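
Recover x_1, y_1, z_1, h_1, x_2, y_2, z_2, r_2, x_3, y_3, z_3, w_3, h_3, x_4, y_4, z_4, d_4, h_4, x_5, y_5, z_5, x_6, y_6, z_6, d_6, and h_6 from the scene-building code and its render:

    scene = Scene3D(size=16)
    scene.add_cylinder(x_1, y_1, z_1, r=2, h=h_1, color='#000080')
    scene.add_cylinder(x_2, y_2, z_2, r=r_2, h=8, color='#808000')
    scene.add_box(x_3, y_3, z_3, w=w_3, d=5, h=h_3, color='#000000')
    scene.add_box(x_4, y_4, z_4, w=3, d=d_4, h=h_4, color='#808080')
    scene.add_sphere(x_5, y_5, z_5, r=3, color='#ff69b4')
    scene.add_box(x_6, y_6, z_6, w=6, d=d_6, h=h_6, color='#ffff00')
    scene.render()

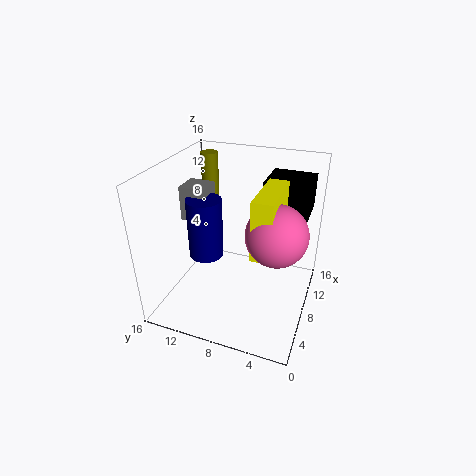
x_1 = 8, y_1 = 12, z_1 = 5, h_1 = 7, x_2 = 12, y_2 = 13, z_2 = 8, r_2 = 1, x_3 = 10, y_3 = 1, z_3 = 10, w_3 = 5, h_3 = 4, x_4 = 8, y_4 = 12, z_4 = 9, d_4 = 3, h_4 = 4, x_5 = 5, y_5 = 3, z_5 = 11, x_6 = 3, y_6 = 3, z_6 = 9, d_6 = 2, h_6 = 6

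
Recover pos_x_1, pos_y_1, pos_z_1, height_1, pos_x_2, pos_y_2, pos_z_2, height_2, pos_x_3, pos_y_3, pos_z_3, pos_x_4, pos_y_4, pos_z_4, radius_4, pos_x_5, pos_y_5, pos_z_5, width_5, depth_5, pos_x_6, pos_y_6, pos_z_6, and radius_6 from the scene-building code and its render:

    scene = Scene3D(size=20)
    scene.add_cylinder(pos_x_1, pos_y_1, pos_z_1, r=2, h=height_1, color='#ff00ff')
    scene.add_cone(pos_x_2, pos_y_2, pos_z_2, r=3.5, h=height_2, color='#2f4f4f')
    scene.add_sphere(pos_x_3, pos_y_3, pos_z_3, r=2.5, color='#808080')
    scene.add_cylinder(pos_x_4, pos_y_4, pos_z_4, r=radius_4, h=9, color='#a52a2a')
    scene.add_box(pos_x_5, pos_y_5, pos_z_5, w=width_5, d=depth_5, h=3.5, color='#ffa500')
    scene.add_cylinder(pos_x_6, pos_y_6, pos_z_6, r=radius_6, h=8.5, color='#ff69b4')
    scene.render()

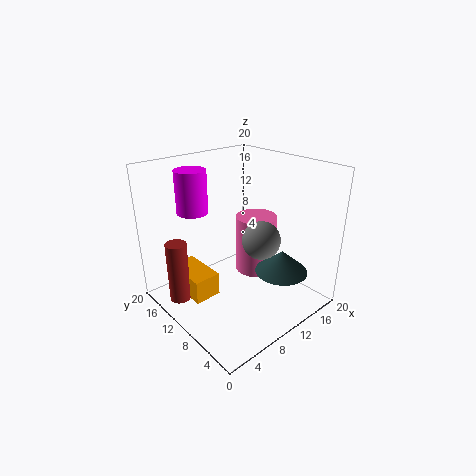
pos_x_1 = 4.5; pos_y_1 = 12.5; pos_z_1 = 14.5; height_1 = 5.5; pos_x_2 = 12.5; pos_y_2 = 4; pos_z_2 = 6.5; height_2 = 3; pos_x_3 = 10.5; pos_y_3 = 6; pos_z_3 = 11; pos_x_4 = 3; pos_y_4 = 15; pos_z_4 = 0.5; radius_4 = 1.5; pos_x_5 = 4; pos_y_5 = 12; pos_z_5 = 0.5; width_5 = 4; depth_5 = 7; pos_x_6 = 14; pos_y_6 = 10.5; pos_z_6 = 3.5; radius_6 = 3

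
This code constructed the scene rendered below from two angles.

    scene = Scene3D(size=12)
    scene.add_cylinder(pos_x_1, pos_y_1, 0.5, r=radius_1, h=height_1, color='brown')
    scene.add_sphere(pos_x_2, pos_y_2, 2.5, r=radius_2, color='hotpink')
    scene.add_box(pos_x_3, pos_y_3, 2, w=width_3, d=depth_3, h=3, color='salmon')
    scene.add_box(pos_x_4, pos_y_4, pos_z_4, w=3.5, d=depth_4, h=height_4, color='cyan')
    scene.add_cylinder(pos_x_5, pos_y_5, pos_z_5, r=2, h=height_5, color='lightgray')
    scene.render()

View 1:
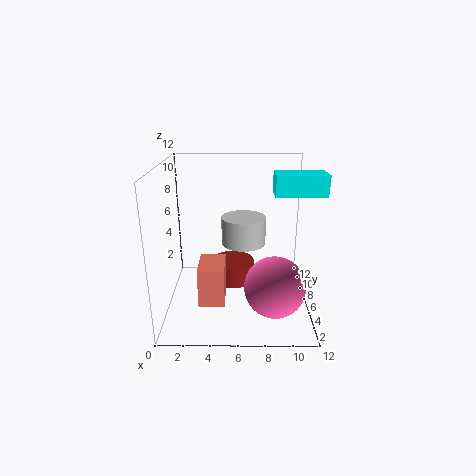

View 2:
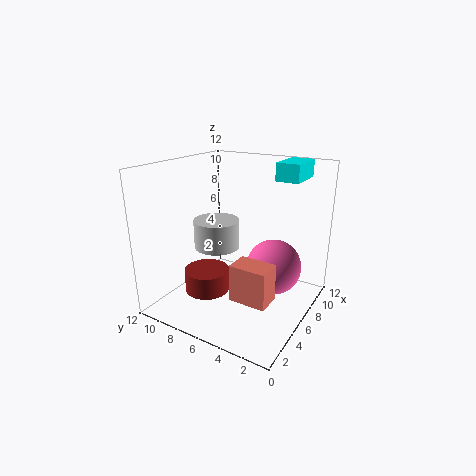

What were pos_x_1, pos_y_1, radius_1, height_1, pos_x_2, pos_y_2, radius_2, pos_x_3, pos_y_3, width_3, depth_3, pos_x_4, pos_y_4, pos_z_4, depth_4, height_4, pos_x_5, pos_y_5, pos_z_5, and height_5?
pos_x_1 = 5.5, pos_y_1 = 9, radius_1 = 2, height_1 = 2, pos_x_2 = 9, pos_y_2 = 4, radius_2 = 2.5, pos_x_3 = 3, pos_y_3 = 2, width_3 = 2, depth_3 = 3, pos_x_4 = 8.5, pos_y_4 = 2, pos_z_4 = 10.5, depth_4 = 2, height_4 = 1.5, pos_x_5 = 6.5, pos_y_5 = 8.5, pos_z_5 = 4.5, height_5 = 2.5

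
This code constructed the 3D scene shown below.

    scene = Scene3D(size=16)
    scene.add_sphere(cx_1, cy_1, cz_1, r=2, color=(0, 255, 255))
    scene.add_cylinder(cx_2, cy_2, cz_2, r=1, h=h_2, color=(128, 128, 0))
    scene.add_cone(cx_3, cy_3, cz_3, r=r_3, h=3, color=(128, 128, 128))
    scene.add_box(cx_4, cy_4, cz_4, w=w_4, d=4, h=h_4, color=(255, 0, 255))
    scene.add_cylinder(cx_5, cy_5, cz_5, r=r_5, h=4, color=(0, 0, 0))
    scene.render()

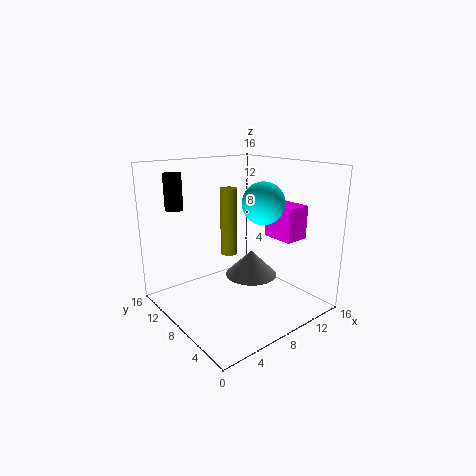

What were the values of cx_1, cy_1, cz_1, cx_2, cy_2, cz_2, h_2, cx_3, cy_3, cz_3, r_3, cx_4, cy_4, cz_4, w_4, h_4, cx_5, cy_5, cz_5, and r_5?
cx_1 = 7, cy_1 = 3, cz_1 = 13, cx_2 = 9, cy_2 = 11, cz_2 = 5, h_2 = 8, cx_3 = 10, cy_3 = 8, cz_3 = 3, r_3 = 3, cx_4 = 13, cy_4 = 5, cz_4 = 7, w_4 = 3, h_4 = 4, cx_5 = 3, cy_5 = 13, cz_5 = 11, r_5 = 1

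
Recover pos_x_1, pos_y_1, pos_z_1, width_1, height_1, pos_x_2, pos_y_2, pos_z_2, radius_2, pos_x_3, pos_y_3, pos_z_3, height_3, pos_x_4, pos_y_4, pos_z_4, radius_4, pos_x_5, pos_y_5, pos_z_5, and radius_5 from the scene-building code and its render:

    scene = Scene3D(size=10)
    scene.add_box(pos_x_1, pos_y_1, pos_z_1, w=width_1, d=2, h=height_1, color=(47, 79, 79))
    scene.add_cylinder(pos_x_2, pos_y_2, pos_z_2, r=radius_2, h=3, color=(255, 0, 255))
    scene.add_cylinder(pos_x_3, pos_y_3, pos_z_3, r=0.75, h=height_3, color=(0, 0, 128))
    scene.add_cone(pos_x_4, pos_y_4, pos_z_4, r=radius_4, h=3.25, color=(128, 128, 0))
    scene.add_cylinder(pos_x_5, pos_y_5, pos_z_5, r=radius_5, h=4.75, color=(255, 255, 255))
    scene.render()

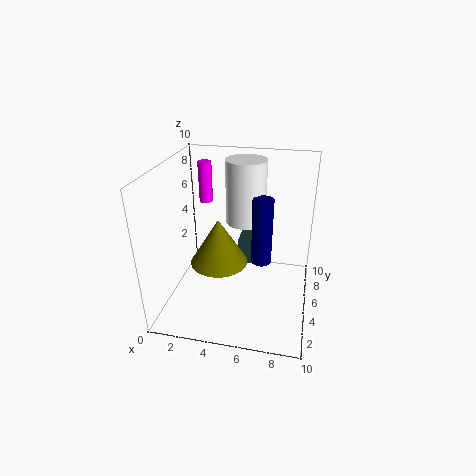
pos_x_1 = 4.5
pos_y_1 = 7.25
pos_z_1 = 1.5
width_1 = 1.75
height_1 = 2
pos_x_2 = 2
pos_y_2 = 7.5
pos_z_2 = 6.5
radius_2 = 0.5
pos_x_3 = 6.5
pos_y_3 = 6.25
pos_z_3 = 2.5
height_3 = 5
pos_x_4 = 3.75
pos_y_4 = 4.5
pos_z_4 = 3.25
radius_4 = 2
pos_x_5 = 5
pos_y_5 = 7.75
pos_z_5 = 5
radius_5 = 1.5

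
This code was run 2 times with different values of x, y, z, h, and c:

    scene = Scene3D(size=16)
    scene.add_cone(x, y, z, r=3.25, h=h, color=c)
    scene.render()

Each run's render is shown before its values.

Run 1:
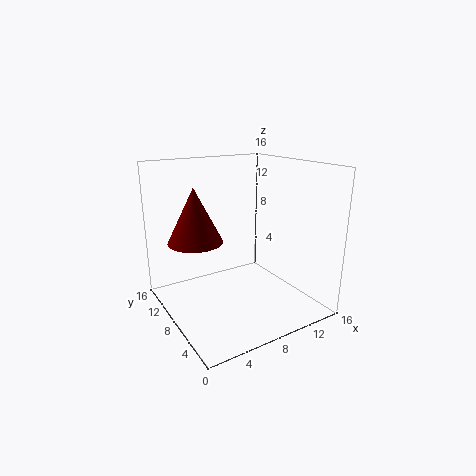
x = 4.75
y = 12.25
z = 6.75
h = 6.5
c = 'maroon'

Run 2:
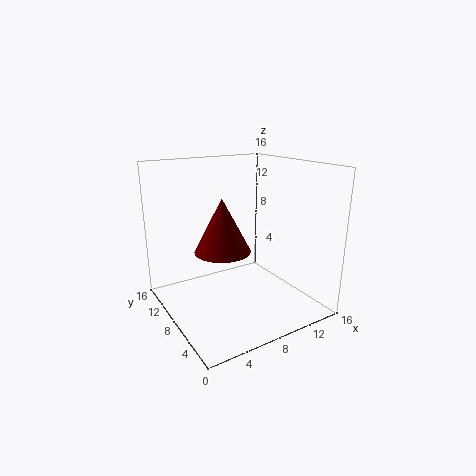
x = 7
y = 9.75
z = 6
h = 6.25
c = 'maroon'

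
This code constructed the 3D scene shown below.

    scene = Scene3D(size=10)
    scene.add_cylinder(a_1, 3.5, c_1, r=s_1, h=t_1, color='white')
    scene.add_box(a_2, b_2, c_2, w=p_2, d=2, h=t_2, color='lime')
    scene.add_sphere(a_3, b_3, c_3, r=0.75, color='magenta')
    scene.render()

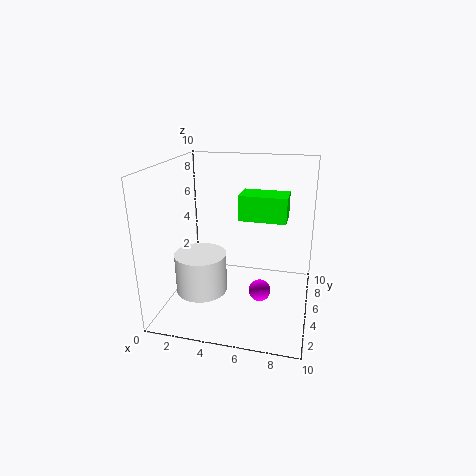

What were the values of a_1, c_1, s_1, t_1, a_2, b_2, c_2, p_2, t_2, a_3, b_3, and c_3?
a_1 = 2.75; c_1 = 1.5; s_1 = 1.75; t_1 = 2.75; a_2 = 5; b_2 = 5; c_2 = 6.25; p_2 = 3.25; t_2 = 1.75; a_3 = 6.75; b_3 = 4.25; c_3 = 1.5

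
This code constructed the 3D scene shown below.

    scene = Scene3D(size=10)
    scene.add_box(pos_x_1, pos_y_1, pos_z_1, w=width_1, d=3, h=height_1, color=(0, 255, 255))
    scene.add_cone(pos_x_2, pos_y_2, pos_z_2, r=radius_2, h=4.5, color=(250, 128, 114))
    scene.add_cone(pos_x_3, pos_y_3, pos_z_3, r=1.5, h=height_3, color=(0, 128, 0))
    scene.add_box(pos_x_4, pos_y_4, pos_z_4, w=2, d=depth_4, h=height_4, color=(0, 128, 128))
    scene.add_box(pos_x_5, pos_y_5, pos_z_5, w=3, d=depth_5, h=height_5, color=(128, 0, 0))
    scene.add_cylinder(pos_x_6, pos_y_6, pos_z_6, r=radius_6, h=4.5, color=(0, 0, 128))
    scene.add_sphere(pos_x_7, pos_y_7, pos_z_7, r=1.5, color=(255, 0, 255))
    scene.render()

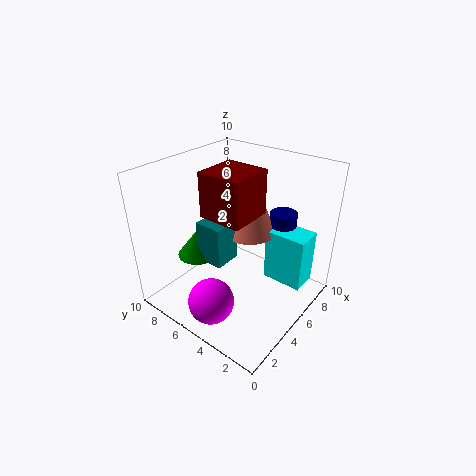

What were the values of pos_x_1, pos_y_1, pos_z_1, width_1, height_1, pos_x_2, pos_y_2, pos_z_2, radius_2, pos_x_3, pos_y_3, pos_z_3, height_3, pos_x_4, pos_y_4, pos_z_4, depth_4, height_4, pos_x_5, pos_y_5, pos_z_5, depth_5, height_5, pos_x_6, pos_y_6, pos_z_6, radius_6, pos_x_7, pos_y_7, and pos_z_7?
pos_x_1 = 7; pos_y_1 = 1; pos_z_1 = 1; width_1 = 2; height_1 = 4; pos_x_2 = 7; pos_y_2 = 5.5; pos_z_2 = 4.5; radius_2 = 2; pos_x_3 = 4; pos_y_3 = 8; pos_z_3 = 3; height_3 = 2; pos_x_4 = 3.5; pos_y_4 = 5.5; pos_z_4 = 3; depth_4 = 2; height_4 = 3; pos_x_5 = 3; pos_y_5 = 3.5; pos_z_5 = 7; depth_5 = 3; height_5 = 3; pos_x_6 = 8.5; pos_y_6 = 3.5; pos_z_6 = 1.5; radius_6 = 1; pos_x_7 = 1.5; pos_y_7 = 4.5; pos_z_7 = 2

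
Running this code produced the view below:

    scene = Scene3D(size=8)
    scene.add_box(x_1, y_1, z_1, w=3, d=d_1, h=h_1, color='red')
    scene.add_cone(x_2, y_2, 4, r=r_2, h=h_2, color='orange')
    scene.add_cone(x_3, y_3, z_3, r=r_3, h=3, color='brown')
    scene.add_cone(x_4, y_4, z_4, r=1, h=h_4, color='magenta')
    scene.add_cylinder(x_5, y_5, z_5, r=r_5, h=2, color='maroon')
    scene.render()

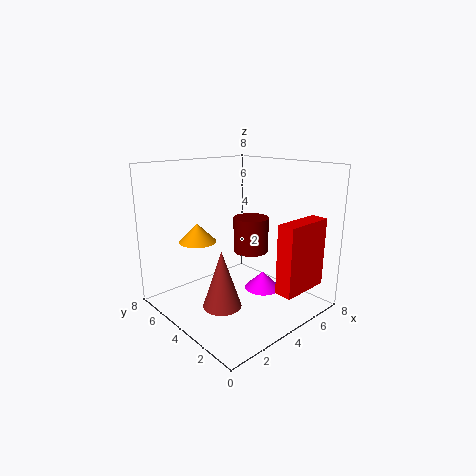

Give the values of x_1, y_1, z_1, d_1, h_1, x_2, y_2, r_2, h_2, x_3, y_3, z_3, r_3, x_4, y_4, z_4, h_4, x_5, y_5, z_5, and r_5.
x_1 = 5, y_1 = 1, z_1 = 1, d_1 = 1, h_1 = 4, x_2 = 2, y_2 = 5, r_2 = 1, h_2 = 1, x_3 = 2, y_3 = 3, z_3 = 1, r_3 = 1, x_4 = 5, y_4 = 3, z_4 = 1, h_4 = 1, x_5 = 5, y_5 = 4, z_5 = 3, r_5 = 1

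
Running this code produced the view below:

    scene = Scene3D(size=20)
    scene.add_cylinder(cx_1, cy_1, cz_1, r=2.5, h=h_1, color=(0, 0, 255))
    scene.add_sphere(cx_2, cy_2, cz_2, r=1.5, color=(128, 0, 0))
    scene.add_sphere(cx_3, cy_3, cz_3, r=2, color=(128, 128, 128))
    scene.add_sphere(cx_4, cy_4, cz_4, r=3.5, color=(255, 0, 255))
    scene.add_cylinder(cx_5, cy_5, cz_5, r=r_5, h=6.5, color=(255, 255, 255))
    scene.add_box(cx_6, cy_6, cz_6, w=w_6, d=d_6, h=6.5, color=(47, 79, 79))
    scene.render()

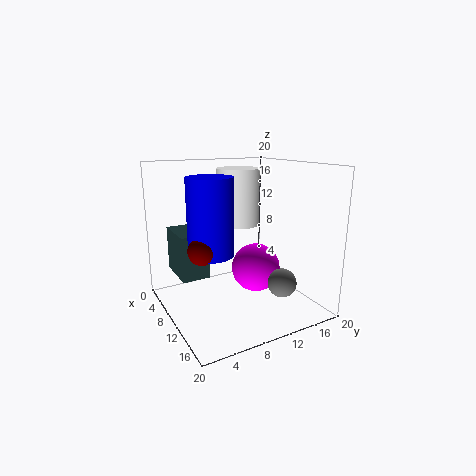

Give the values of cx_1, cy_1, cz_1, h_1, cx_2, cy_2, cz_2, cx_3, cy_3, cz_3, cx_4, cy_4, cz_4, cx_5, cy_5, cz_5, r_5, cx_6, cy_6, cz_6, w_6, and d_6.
cx_1 = 16.5; cy_1 = 3; cz_1 = 11; h_1 = 8.5; cx_2 = 17.5; cy_2 = 1.5; cz_2 = 12; cx_3 = 14.5; cy_3 = 14.5; cz_3 = 4; cx_4 = 10; cy_4 = 13; cz_4 = 5; cx_5 = 14.5; cy_5 = 7.5; cz_5 = 13.5; r_5 = 2.5; cx_6 = 1.5; cy_6 = 2.5; cz_6 = 4; w_6 = 6.5; d_6 = 4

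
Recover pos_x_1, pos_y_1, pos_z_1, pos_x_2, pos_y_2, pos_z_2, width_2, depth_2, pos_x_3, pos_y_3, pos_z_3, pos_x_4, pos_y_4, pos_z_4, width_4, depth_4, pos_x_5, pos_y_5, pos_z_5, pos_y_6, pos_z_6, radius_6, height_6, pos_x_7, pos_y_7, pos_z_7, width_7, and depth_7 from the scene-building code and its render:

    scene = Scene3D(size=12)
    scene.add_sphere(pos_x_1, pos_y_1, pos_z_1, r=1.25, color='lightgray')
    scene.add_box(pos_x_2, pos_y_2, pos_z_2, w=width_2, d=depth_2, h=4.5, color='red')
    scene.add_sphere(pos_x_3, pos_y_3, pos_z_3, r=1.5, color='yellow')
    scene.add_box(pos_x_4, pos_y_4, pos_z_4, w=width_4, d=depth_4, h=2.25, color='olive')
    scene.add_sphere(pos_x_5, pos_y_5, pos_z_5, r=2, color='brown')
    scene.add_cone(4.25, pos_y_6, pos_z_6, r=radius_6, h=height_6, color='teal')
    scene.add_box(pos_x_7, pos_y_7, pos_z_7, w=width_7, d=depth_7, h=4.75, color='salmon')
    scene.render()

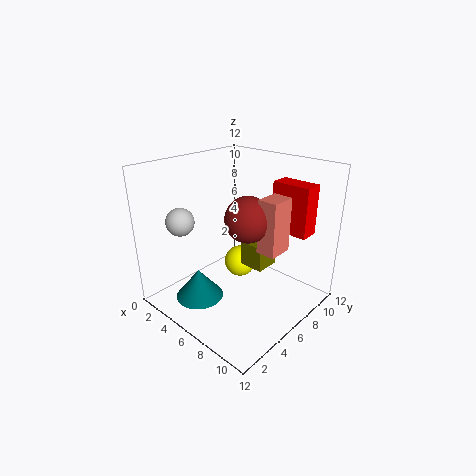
pos_x_1 = 1.25, pos_y_1 = 3.75, pos_z_1 = 6.75, pos_x_2 = 6.25, pos_y_2 = 10.25, pos_z_2 = 5.5, width_2 = 3.5, depth_2 = 1.75, pos_x_3 = 3.75, pos_y_3 = 8.75, pos_z_3 = 1.75, pos_x_4 = 5, pos_y_4 = 7.5, pos_z_4 = 2.5, width_4 = 2.25, depth_4 = 2.25, pos_x_5 = 6, pos_y_5 = 7.25, pos_z_5 = 7.25, pos_y_6 = 3, pos_z_6 = 1, radius_6 = 2, height_6 = 2.5, pos_x_7 = 7, pos_y_7 = 7.25, pos_z_7 = 4.5, width_7 = 1.75, depth_7 = 2.25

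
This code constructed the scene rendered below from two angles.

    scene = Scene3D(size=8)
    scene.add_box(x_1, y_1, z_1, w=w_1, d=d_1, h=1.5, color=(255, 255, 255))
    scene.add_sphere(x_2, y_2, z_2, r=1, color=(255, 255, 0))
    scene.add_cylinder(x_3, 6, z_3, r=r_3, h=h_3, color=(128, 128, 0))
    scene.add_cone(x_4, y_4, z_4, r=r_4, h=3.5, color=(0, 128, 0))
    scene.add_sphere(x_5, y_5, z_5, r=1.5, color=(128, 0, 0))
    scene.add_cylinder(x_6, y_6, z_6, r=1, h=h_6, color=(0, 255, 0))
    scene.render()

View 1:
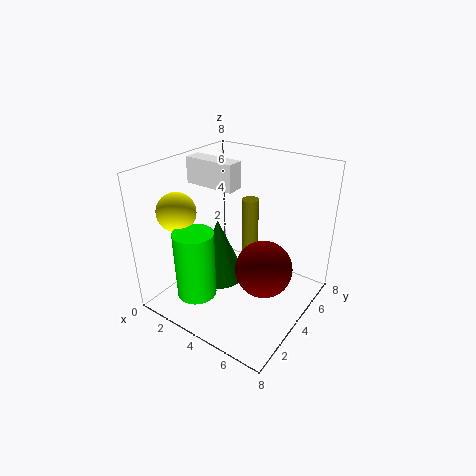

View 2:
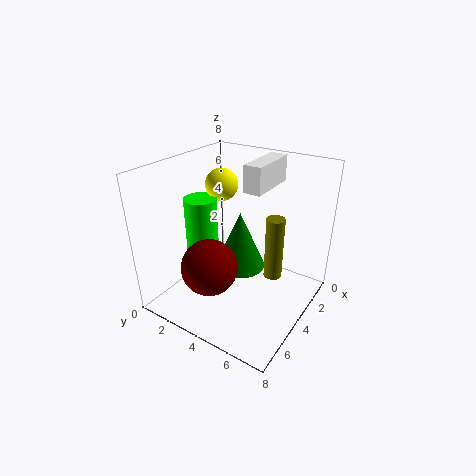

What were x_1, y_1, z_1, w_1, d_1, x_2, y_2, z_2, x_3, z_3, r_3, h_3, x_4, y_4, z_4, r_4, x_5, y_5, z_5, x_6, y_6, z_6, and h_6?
x_1 = 0.5; y_1 = 4; z_1 = 6.5; w_1 = 3; d_1 = 1; x_2 = 2; y_2 = 1.5; z_2 = 6; x_3 = 3.5; z_3 = 2; r_3 = 0.5; h_3 = 3.5; x_4 = 3; y_4 = 3.5; z_4 = 1.5; r_4 = 1.5; x_5 = 6; y_5 = 3.5; z_5 = 3; x_6 = 3.5; y_6 = 1; z_6 = 2; h_6 = 3.5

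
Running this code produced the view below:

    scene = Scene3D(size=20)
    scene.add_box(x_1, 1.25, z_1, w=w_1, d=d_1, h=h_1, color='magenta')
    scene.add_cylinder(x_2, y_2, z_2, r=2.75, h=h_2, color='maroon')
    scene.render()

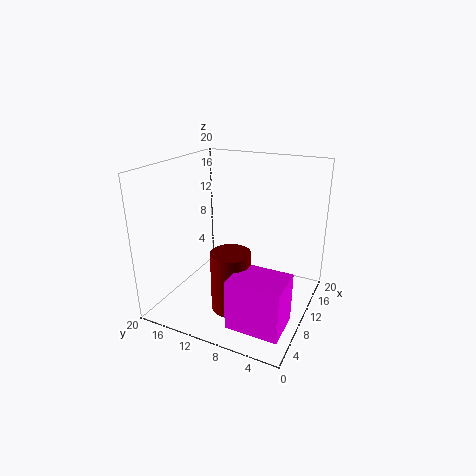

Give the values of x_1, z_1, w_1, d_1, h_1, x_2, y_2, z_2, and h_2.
x_1 = 2.5; z_1 = 0.75; w_1 = 5.5; d_1 = 7; h_1 = 6.75; x_2 = 7.25; y_2 = 9.75; z_2 = 0.5; h_2 = 8.5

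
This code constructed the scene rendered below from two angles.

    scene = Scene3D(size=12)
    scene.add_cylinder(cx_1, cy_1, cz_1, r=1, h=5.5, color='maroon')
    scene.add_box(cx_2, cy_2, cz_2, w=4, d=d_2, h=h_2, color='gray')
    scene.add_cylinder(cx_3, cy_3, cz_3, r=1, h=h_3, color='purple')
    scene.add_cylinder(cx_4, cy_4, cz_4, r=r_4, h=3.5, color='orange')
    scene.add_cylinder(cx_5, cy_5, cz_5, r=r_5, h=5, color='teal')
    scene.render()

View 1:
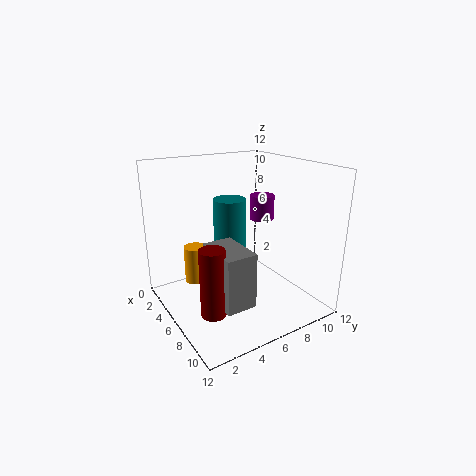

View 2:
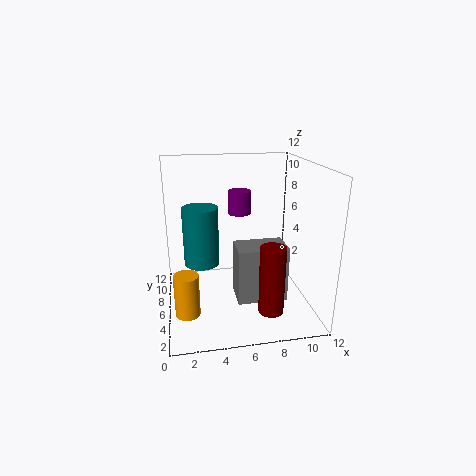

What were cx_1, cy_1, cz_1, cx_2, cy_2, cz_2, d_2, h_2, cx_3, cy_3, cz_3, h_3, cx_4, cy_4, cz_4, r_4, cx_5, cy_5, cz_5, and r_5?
cx_1 = 8; cy_1 = 2.5; cz_1 = 1; cx_2 = 5.5; cy_2 = 3; cz_2 = 1.5; d_2 = 2.5; h_2 = 4.5; cx_3 = 6.5; cy_3 = 8; cz_3 = 7.5; h_3 = 2; cx_4 = 1.5; cy_4 = 4; cz_4 = 0.5; r_4 = 1; cx_5 = 3; cy_5 = 7; cz_5 = 3.5; r_5 = 1.5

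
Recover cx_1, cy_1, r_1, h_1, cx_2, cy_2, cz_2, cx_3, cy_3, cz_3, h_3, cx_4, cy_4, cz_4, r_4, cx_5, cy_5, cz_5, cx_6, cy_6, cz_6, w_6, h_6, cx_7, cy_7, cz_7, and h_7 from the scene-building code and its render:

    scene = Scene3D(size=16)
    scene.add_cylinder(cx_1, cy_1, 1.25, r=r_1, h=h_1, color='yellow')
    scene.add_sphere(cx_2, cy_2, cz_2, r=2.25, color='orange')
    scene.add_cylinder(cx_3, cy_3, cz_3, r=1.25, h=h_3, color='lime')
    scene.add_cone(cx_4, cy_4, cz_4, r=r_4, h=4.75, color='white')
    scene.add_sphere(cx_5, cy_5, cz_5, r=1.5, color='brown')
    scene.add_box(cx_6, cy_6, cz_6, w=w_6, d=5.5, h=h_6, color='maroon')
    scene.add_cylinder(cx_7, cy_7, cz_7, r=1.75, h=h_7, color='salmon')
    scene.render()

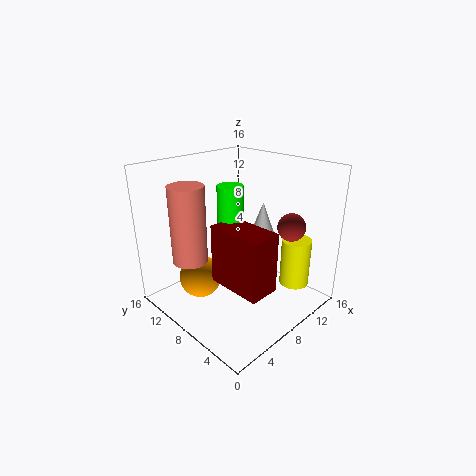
cx_1 = 14; cy_1 = 4.25; r_1 = 1.75; h_1 = 5.75; cx_2 = 3.5; cy_2 = 9.25; cz_2 = 4.5; cx_3 = 5; cy_3 = 6; cz_3 = 8.5; h_3 = 6.5; cx_4 = 13; cy_4 = 8.75; cz_4 = 6; r_4 = 1.75; cx_5 = 11.25; cy_5 = 3.25; cz_5 = 9.75; cx_6 = 2.5; cy_6 = 0.5; cz_6 = 6; w_6 = 3; h_6 = 5.75; cx_7 = 2; cy_7 = 8.75; cz_7 = 7.25; h_7 = 7.75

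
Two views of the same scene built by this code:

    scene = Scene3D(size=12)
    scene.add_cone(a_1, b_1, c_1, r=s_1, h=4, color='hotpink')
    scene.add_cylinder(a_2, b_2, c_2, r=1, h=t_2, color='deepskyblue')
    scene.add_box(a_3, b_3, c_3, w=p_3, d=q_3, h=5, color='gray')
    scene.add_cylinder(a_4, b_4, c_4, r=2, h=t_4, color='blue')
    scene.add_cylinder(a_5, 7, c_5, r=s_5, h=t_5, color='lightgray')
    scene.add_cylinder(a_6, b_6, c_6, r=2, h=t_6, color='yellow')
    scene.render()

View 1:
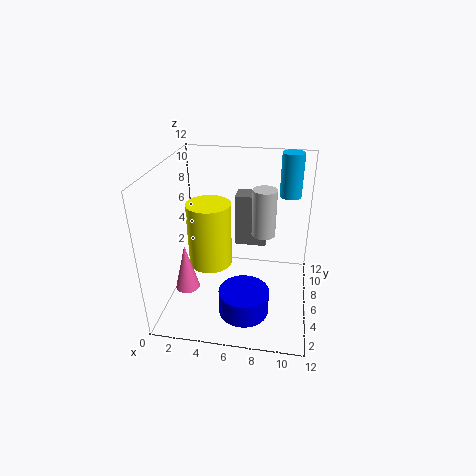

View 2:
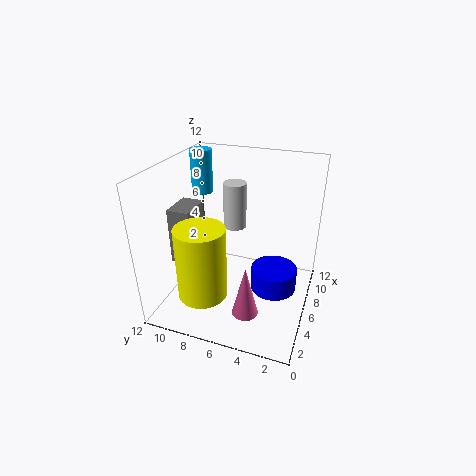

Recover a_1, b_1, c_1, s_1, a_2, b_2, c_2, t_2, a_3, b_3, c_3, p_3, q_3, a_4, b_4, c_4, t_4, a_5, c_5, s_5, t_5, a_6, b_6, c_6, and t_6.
a_1 = 2
b_1 = 4
c_1 = 2
s_1 = 1
a_2 = 10
b_2 = 11
c_2 = 8
t_2 = 4
a_3 = 5
b_3 = 10
c_3 = 3
p_3 = 3
q_3 = 2
a_4 = 7
b_4 = 3
c_4 = 1
t_4 = 2
a_5 = 8
c_5 = 6
s_5 = 1
t_5 = 4
a_6 = 3
b_6 = 8
c_6 = 2
t_6 = 6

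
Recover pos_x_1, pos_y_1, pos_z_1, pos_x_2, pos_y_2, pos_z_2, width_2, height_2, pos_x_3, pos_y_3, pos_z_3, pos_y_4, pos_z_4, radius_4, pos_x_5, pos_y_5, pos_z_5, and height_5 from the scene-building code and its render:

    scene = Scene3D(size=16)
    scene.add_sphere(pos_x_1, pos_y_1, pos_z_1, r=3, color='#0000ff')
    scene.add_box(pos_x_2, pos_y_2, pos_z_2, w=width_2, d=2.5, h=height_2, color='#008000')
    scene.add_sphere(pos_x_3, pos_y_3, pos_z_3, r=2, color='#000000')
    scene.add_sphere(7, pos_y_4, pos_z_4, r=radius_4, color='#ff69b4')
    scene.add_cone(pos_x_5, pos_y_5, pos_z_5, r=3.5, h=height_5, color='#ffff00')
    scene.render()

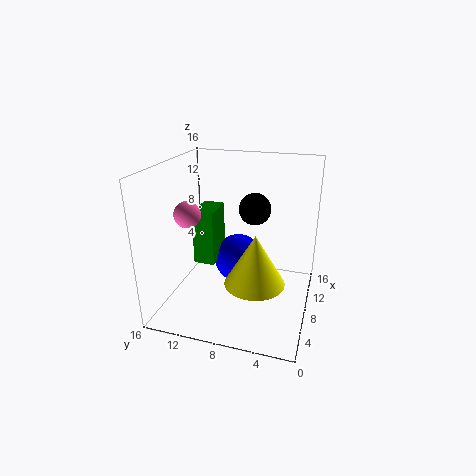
pos_x_1 = 11.5; pos_y_1 = 9; pos_z_1 = 3.5; pos_x_2 = 8; pos_y_2 = 11; pos_z_2 = 4; width_2 = 4; height_2 = 6.5; pos_x_3 = 13.5; pos_y_3 = 7.5; pos_z_3 = 9.5; pos_y_4 = 13.5; pos_z_4 = 10.5; radius_4 = 1.5; pos_x_5 = 8; pos_y_5 = 6; pos_z_5 = 2.5; height_5 = 6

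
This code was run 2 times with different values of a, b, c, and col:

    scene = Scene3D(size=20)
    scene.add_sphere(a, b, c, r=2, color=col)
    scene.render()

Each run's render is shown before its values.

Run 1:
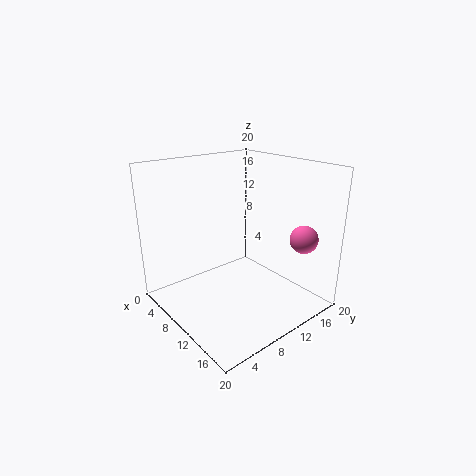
a = 15.5
b = 17.5
c = 9.5
col = 'hotpink'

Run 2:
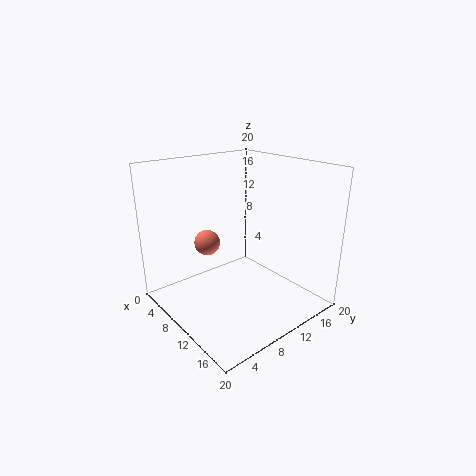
a = 3
b = 9.5
c = 7
col = 'salmon'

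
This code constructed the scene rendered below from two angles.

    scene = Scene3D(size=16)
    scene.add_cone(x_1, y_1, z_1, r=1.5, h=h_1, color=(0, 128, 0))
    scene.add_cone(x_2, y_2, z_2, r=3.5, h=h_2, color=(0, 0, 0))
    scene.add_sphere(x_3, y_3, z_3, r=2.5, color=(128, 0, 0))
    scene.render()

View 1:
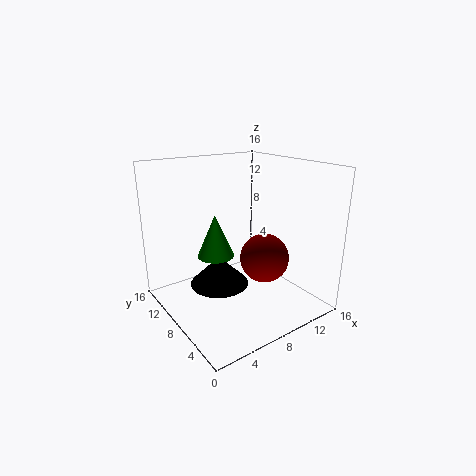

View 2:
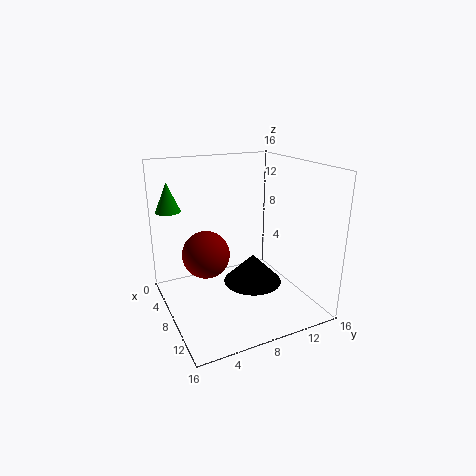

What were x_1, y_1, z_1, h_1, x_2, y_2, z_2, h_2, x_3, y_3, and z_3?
x_1 = 1.5; y_1 = 2; z_1 = 10; h_1 = 3.5; x_2 = 7; y_2 = 10.5; z_2 = 1.5; h_2 = 3.5; x_3 = 8.5; y_3 = 4; z_3 = 7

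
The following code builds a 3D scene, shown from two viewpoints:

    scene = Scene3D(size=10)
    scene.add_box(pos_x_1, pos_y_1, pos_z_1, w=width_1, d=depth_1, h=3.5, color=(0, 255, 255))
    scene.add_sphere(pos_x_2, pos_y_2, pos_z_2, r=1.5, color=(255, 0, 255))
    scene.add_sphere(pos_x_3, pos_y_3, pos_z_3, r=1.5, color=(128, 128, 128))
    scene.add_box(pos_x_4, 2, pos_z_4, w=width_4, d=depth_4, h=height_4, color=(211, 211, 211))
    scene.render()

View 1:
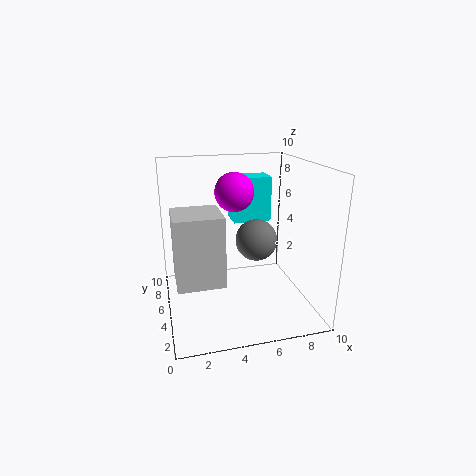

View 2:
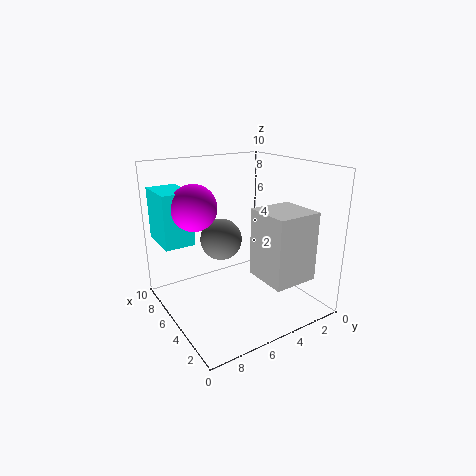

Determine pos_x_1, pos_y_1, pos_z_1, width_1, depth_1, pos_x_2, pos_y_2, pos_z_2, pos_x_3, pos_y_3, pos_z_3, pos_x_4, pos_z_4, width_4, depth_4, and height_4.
pos_x_1 = 5.5
pos_y_1 = 8
pos_z_1 = 5
width_1 = 3
depth_1 = 2
pos_x_2 = 5.5
pos_y_2 = 8
pos_z_2 = 7.5
pos_x_3 = 6.5
pos_y_3 = 5.5
pos_z_3 = 4.5
pos_x_4 = 0.5
pos_z_4 = 3
width_4 = 3
depth_4 = 3
height_4 = 4.5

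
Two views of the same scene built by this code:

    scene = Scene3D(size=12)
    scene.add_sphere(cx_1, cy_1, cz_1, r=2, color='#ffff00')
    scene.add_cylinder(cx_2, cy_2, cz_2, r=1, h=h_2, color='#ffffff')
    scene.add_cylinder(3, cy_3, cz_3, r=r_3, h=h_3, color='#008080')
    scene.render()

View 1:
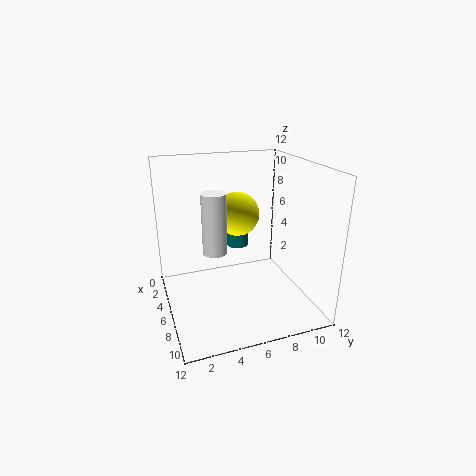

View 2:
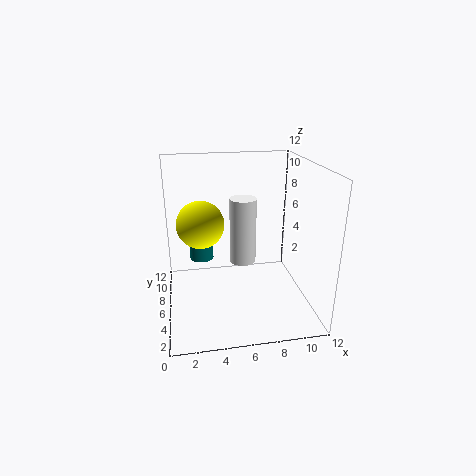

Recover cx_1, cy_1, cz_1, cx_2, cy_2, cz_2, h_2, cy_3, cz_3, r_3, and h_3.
cx_1 = 3
cy_1 = 7
cz_1 = 7
cx_2 = 6
cy_2 = 4
cz_2 = 5
h_2 = 5
cy_3 = 7
cz_3 = 4
r_3 = 1
h_3 = 2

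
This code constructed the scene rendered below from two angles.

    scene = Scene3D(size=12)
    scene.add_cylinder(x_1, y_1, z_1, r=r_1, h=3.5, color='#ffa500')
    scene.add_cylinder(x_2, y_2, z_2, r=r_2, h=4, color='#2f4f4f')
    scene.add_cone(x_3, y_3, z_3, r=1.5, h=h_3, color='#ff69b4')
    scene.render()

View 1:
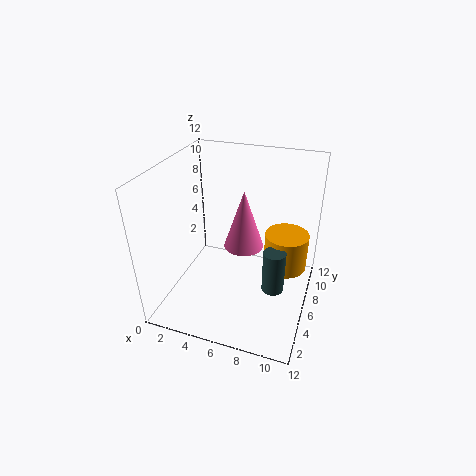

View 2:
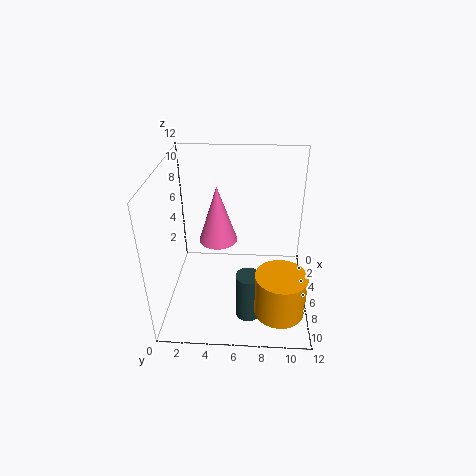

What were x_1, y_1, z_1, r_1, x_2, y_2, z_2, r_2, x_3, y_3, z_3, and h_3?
x_1 = 9.5
y_1 = 9.5
z_1 = 1.5
r_1 = 2
x_2 = 9
y_2 = 7
z_2 = 0.5
r_2 = 1
x_3 = 7
y_3 = 4.5
z_3 = 6.5
h_3 = 4.5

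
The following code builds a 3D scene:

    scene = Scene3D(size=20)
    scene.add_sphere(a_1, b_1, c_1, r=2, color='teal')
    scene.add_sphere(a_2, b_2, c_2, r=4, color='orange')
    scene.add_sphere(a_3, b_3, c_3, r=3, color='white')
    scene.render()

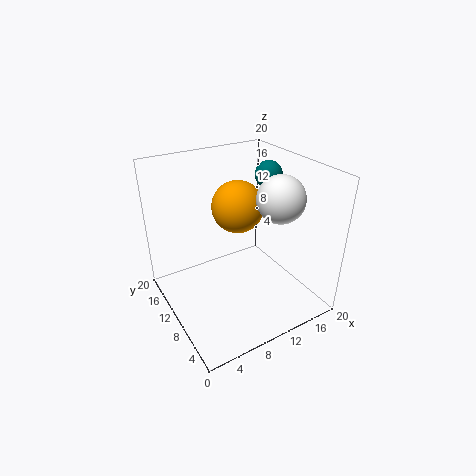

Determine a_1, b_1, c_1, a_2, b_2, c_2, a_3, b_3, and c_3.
a_1 = 17; b_1 = 13; c_1 = 17; a_2 = 13; b_2 = 15; c_2 = 12; a_3 = 13; b_3 = 5; c_3 = 17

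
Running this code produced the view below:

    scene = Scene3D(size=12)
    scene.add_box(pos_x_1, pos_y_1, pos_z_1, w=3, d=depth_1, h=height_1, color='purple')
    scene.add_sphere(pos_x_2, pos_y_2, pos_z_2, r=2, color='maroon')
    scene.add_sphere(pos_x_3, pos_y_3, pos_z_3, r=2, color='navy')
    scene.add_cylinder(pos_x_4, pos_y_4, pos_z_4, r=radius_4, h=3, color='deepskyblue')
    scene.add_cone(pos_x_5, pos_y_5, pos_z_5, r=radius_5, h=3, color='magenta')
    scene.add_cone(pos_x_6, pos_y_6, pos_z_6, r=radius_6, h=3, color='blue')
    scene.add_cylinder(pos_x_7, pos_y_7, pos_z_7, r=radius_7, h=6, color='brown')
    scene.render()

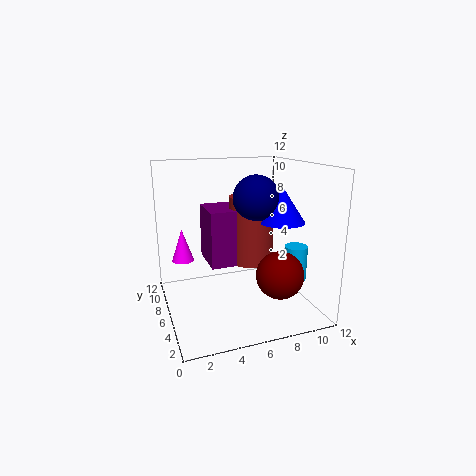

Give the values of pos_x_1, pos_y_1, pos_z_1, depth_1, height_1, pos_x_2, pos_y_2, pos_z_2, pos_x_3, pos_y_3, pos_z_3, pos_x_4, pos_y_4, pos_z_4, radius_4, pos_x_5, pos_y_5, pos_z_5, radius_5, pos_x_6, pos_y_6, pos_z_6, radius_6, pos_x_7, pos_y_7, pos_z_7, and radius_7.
pos_x_1 = 4
pos_y_1 = 7
pos_z_1 = 3
depth_1 = 4
height_1 = 5
pos_x_2 = 9
pos_y_2 = 4
pos_z_2 = 3
pos_x_3 = 8
pos_y_3 = 7
pos_z_3 = 9
pos_x_4 = 11
pos_y_4 = 5
pos_z_4 = 2
radius_4 = 1
pos_x_5 = 2
pos_y_5 = 10
pos_z_5 = 3
radius_5 = 1
pos_x_6 = 10
pos_y_6 = 6
pos_z_6 = 7
radius_6 = 2
pos_x_7 = 8
pos_y_7 = 8
pos_z_7 = 3
radius_7 = 2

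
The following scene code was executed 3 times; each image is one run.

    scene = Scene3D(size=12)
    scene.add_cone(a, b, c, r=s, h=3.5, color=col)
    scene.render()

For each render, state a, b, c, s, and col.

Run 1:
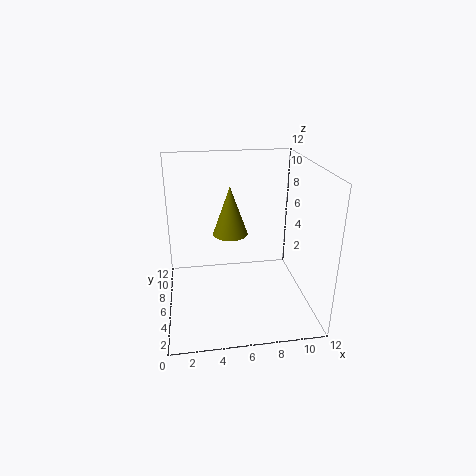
a = 5
b = 3.25
c = 7.75
s = 1.25
col = 'olive'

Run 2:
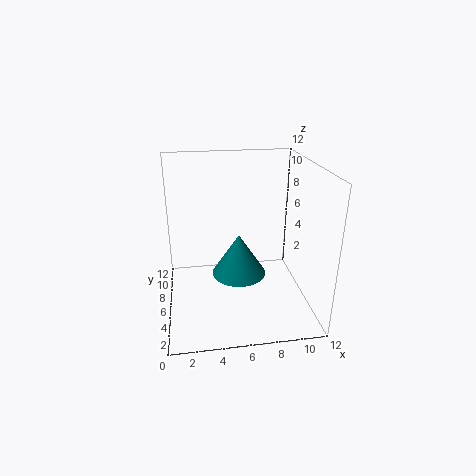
a = 6
b = 5.5
c = 3
s = 2.25
col = 'teal'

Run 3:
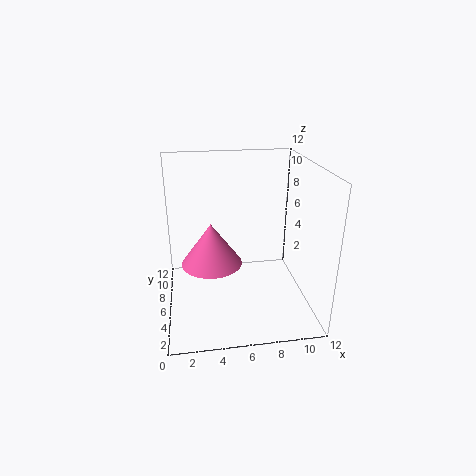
a = 3.75
b = 5.75
c = 4
s = 2.5
col = 'hotpink'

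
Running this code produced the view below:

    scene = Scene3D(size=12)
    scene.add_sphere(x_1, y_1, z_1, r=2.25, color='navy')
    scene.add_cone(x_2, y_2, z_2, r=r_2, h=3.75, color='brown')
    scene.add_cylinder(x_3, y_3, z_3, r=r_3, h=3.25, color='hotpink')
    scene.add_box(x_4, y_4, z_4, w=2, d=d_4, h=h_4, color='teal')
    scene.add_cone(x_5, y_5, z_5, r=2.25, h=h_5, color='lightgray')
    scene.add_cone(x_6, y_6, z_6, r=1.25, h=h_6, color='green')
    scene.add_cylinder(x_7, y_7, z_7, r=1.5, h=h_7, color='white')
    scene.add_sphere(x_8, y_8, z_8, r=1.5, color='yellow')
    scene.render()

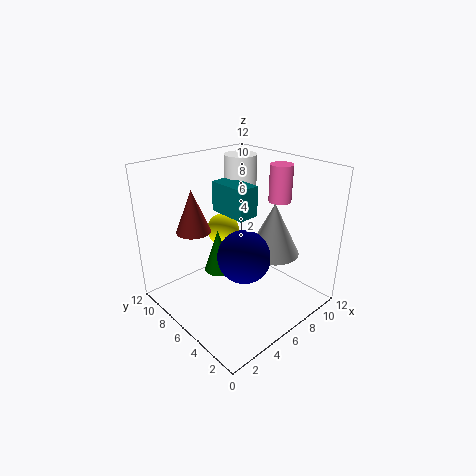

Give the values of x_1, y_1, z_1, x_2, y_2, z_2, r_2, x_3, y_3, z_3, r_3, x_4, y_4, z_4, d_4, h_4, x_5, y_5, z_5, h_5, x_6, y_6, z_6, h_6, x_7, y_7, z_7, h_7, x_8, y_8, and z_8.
x_1 = 6
y_1 = 5.25
z_1 = 4.5
x_2 = 4
y_2 = 9.5
z_2 = 6
r_2 = 1.5
x_3 = 10.5
y_3 = 5.5
z_3 = 8.25
r_3 = 1
x_4 = 6.75
y_4 = 6.5
z_4 = 7
d_4 = 3.75
h_4 = 2.75
x_5 = 8.75
y_5 = 4.5
z_5 = 4.25
h_5 = 4.5
x_6 = 5.25
y_6 = 7.75
z_6 = 2.5
h_6 = 3.75
x_7 = 9.75
y_7 = 9.75
z_7 = 7
h_7 = 4.75
x_8 = 7.5
y_8 = 9.75
z_8 = 5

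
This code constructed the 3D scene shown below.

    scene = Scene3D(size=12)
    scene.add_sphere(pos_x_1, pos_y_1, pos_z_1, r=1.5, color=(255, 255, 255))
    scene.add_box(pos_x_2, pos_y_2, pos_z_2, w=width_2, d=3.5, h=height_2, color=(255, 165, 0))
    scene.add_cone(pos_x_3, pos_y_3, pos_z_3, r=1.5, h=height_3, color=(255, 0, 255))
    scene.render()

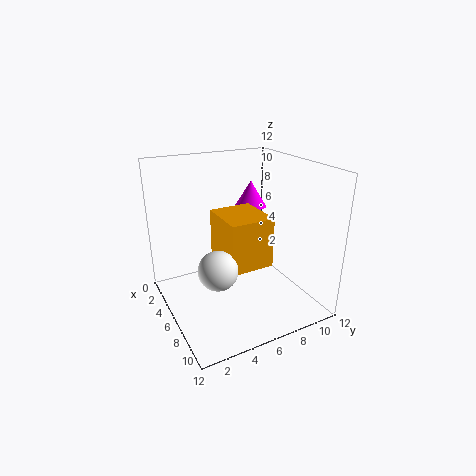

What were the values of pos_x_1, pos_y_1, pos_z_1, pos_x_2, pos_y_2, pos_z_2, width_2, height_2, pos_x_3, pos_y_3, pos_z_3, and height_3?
pos_x_1 = 8.5
pos_y_1 = 3
pos_z_1 = 5
pos_x_2 = 5
pos_y_2 = 4
pos_z_2 = 4.5
width_2 = 4
height_2 = 4
pos_x_3 = 2
pos_y_3 = 9.5
pos_z_3 = 7
height_3 = 2.5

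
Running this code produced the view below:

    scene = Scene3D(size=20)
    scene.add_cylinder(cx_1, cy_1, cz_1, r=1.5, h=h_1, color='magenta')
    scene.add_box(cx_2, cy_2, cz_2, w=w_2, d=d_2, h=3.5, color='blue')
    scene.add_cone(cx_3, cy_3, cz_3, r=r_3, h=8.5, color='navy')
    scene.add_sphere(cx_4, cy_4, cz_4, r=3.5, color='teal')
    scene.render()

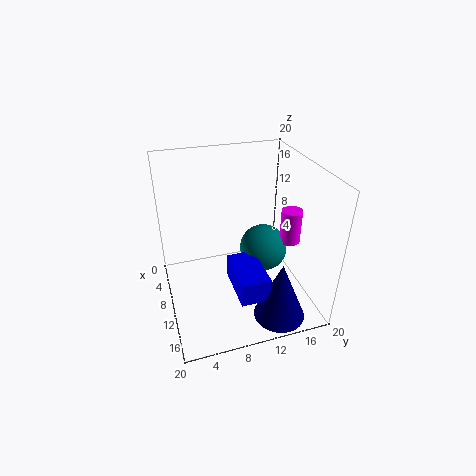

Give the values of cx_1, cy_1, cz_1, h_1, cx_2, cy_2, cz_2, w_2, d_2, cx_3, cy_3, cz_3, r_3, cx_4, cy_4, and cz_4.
cx_1 = 10
cy_1 = 18
cz_1 = 8
h_1 = 5
cx_2 = 9.5
cy_2 = 8.5
cz_2 = 3.5
w_2 = 7
d_2 = 4
cx_3 = 16.5
cy_3 = 14
cz_3 = 0.5
r_3 = 3.5
cx_4 = 8.5
cy_4 = 14.5
cz_4 = 6.5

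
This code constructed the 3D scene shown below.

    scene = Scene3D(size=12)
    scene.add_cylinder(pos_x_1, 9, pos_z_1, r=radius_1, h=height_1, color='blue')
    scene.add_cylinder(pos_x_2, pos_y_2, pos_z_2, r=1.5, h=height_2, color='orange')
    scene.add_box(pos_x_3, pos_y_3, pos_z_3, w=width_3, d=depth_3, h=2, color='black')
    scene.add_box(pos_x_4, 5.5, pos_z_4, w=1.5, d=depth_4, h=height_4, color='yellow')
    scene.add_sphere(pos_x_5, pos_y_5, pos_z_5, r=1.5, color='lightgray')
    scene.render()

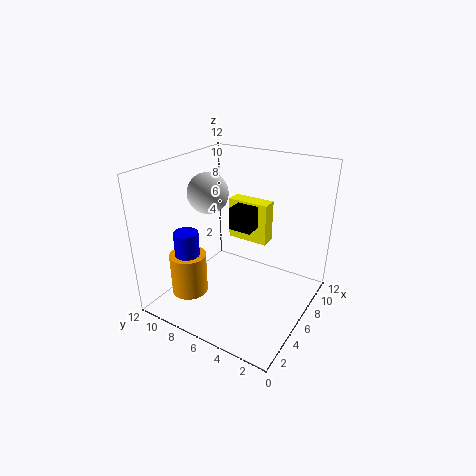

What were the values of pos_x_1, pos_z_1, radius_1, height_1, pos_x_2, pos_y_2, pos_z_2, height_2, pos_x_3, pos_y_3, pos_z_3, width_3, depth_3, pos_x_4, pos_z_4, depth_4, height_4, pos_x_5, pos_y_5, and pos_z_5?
pos_x_1 = 3; pos_z_1 = 4; radius_1 = 1; height_1 = 3; pos_x_2 = 3; pos_y_2 = 9; pos_z_2 = 1.5; height_2 = 3.5; pos_x_3 = 7; pos_y_3 = 5.5; pos_z_3 = 6; width_3 = 1.5; depth_3 = 2; pos_x_4 = 10; pos_z_4 = 3.5; depth_4 = 4; height_4 = 4; pos_x_5 = 3.5; pos_y_5 = 7; pos_z_5 = 10.5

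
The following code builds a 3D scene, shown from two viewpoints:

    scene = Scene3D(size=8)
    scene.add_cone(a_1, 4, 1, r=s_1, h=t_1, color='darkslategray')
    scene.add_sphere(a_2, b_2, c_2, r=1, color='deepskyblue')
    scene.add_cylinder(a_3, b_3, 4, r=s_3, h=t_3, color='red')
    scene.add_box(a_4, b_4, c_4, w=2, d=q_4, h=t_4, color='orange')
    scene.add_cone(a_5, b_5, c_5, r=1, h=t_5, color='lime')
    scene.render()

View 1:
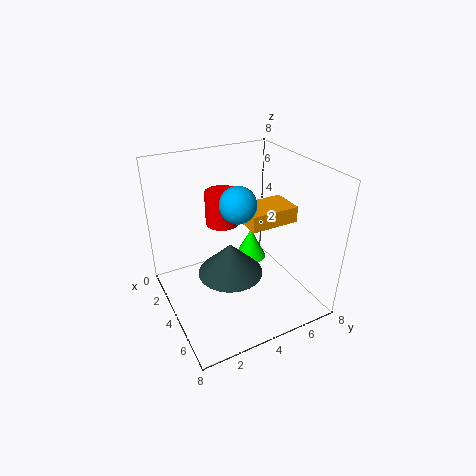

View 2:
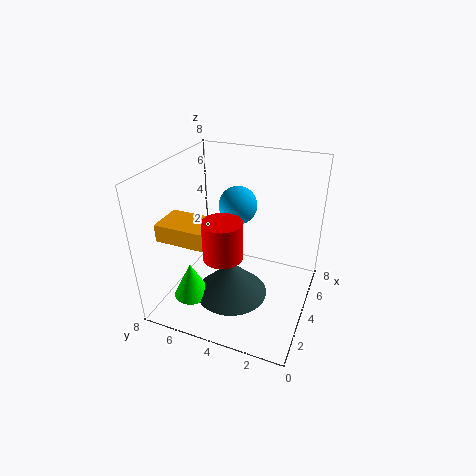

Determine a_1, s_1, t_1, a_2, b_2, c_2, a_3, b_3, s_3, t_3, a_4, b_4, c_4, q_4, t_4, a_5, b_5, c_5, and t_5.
a_1 = 3; s_1 = 2; t_1 = 2; a_2 = 4; b_2 = 4; c_2 = 6; a_3 = 2; b_3 = 4; s_3 = 1; t_3 = 2; a_4 = 2; b_4 = 5; c_4 = 4; q_4 = 3; t_4 = 1; a_5 = 2; b_5 = 6; c_5 = 1; t_5 = 2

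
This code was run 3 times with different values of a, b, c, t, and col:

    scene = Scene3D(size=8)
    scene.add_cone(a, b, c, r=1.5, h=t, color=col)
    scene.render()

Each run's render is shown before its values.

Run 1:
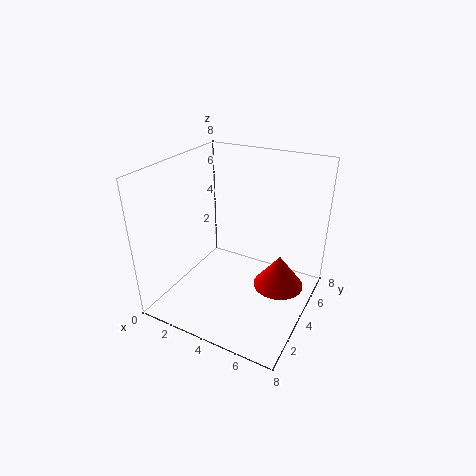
a = 6, b = 5.5, c = 0.5, t = 2, col = 'red'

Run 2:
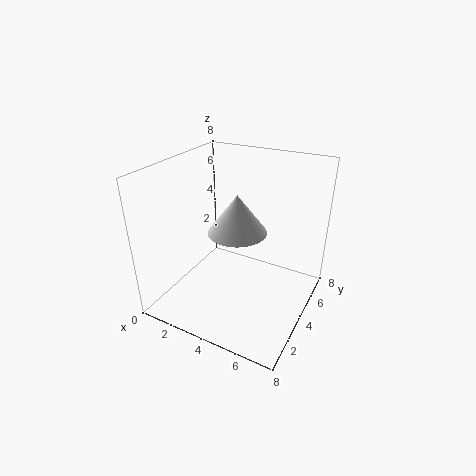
a = 4.5, b = 3, c = 5, t = 2, col = 'white'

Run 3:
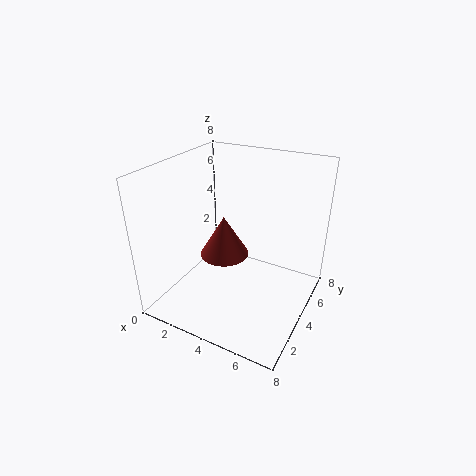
a = 2.5, b = 5, c = 2, t = 2.5, col = 'brown'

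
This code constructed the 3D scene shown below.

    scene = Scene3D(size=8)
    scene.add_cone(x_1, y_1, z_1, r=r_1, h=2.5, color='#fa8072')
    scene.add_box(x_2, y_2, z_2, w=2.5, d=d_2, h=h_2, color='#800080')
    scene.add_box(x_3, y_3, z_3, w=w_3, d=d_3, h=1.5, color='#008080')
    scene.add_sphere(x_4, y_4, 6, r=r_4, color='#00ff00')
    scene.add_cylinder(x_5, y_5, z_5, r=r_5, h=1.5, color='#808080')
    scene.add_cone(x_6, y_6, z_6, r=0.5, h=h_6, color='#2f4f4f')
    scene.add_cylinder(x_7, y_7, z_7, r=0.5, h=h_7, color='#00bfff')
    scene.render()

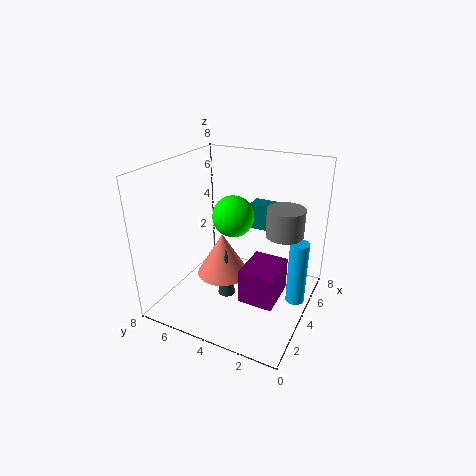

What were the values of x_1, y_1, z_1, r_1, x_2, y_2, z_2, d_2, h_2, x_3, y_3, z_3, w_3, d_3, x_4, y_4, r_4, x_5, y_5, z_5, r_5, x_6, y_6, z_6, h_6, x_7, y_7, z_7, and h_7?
x_1 = 4
y_1 = 5
z_1 = 1.5
r_1 = 1.5
x_2 = 3
y_2 = 1.5
z_2 = 0.5
d_2 = 2
h_2 = 2
x_3 = 5.5
y_3 = 2.5
z_3 = 4
w_3 = 1
d_3 = 1.5
x_4 = 2.5
y_4 = 3.5
r_4 = 1
x_5 = 4.5
y_5 = 1.5
z_5 = 4.5
r_5 = 1
x_6 = 3.5
y_6 = 4.5
z_6 = 0.5
h_6 = 3
x_7 = 4
y_7 = 0.5
z_7 = 1
h_7 = 3.5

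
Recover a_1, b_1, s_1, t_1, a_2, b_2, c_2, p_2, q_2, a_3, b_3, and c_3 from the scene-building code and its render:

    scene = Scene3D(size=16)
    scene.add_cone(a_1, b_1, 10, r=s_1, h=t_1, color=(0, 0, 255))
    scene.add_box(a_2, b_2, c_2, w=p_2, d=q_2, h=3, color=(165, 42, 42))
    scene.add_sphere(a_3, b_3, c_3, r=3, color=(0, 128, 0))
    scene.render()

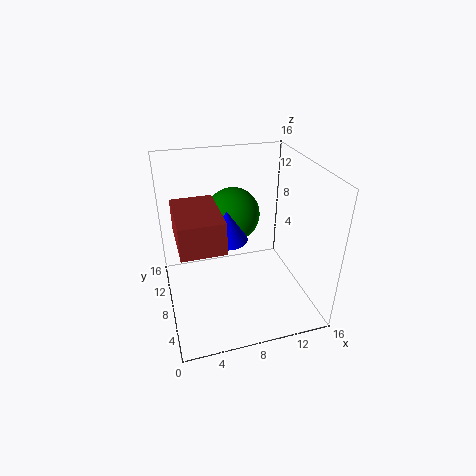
a_1 = 6, b_1 = 5, s_1 = 2, t_1 = 3, a_2 = 1, b_2 = 1, c_2 = 11, p_2 = 4, q_2 = 6, a_3 = 8, b_3 = 10, c_3 = 10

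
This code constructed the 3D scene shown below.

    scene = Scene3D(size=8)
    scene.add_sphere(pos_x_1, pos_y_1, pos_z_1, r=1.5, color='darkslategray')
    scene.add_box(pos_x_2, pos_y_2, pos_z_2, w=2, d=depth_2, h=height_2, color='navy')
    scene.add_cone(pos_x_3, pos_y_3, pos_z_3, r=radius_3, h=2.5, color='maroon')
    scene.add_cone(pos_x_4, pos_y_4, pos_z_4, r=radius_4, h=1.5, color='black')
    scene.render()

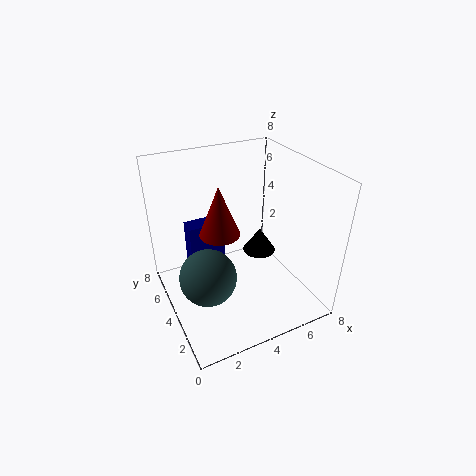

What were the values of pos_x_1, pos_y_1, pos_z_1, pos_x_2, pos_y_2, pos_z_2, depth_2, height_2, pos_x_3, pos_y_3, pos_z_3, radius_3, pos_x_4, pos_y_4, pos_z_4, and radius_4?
pos_x_1 = 1.75; pos_y_1 = 3; pos_z_1 = 2.75; pos_x_2 = 1.5; pos_y_2 = 4.75; pos_z_2 = 2; depth_2 = 1; height_2 = 2.75; pos_x_3 = 2.5; pos_y_3 = 3; pos_z_3 = 5.25; radius_3 = 1; pos_x_4 = 6; pos_y_4 = 5; pos_z_4 = 2; radius_4 = 1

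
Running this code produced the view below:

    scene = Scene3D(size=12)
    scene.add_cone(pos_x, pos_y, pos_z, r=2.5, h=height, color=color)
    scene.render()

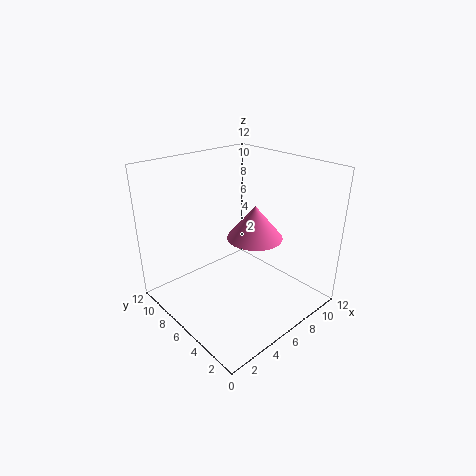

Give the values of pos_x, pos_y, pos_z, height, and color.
pos_x = 8.5; pos_y = 6.5; pos_z = 5; height = 3; color = 'hotpink'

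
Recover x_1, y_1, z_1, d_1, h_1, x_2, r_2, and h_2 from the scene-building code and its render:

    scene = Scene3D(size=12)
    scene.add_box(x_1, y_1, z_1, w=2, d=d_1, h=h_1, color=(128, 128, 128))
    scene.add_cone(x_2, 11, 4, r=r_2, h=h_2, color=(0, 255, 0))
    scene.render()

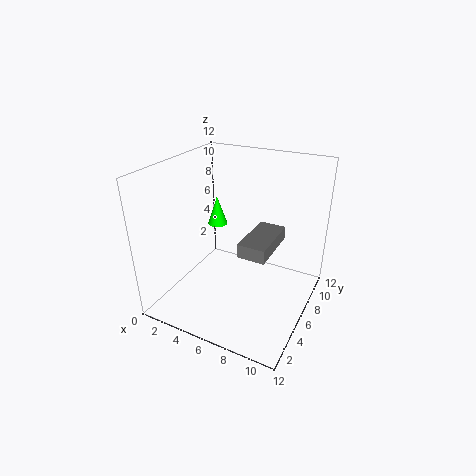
x_1 = 8; y_1 = 2; z_1 = 7; d_1 = 4; h_1 = 1; x_2 = 1; r_2 = 1; h_2 = 3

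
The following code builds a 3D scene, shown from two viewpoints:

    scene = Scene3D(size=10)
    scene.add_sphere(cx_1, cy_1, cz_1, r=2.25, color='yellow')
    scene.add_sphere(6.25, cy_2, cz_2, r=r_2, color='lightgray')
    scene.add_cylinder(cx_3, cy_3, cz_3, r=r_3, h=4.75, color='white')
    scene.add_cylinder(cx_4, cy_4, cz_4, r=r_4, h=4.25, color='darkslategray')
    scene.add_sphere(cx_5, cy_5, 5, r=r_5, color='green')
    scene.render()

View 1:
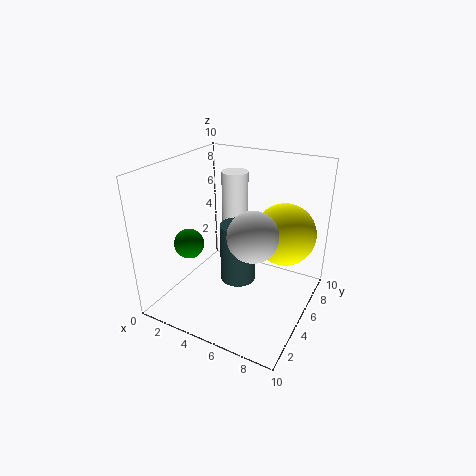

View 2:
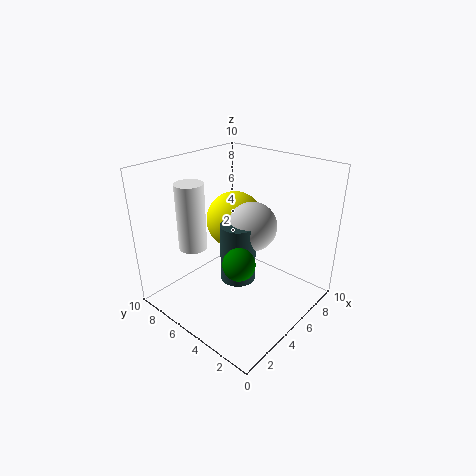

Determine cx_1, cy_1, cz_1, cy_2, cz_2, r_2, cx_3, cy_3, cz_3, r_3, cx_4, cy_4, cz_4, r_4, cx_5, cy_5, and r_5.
cx_1 = 7.5; cy_1 = 7.5; cz_1 = 4.75; cy_2 = 4.75; cz_2 = 5.5; r_2 = 1.75; cx_3 = 3.25; cy_3 = 7.75; cz_3 = 4; r_3 = 1; cx_4 = 5; cy_4 = 5; cz_4 = 1.75; r_4 = 1.25; cx_5 = 2.5; cy_5 = 2.75; r_5 = 1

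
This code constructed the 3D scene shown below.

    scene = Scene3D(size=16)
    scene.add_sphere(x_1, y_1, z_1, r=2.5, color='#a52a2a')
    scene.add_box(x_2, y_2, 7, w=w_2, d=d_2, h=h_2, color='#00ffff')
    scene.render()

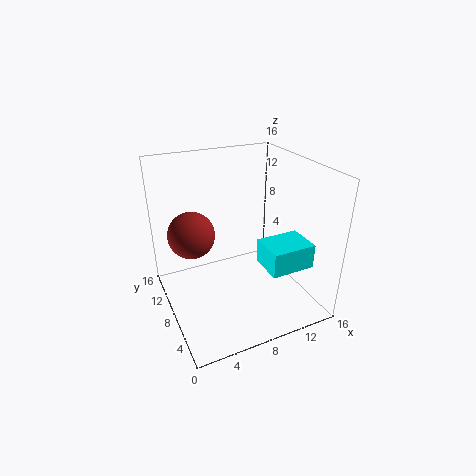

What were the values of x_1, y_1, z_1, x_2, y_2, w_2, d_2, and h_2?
x_1 = 3
y_1 = 9
z_1 = 9
x_2 = 8.5
y_2 = 1
w_2 = 4.5
d_2 = 3.5
h_2 = 2.5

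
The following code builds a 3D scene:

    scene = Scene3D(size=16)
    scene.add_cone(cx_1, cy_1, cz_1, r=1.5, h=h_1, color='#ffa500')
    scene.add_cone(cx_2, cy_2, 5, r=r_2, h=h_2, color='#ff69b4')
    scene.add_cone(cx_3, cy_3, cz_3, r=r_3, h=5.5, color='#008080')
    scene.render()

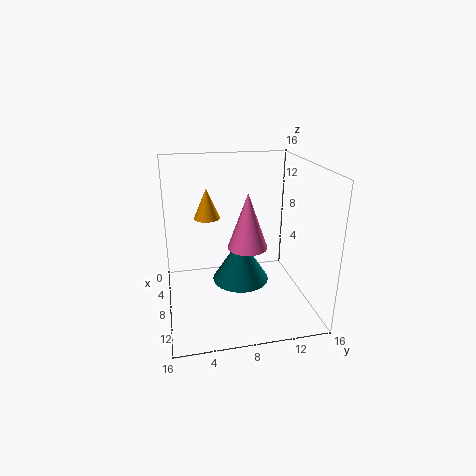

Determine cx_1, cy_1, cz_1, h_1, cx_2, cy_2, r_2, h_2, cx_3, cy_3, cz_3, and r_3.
cx_1 = 5; cy_1 = 5; cz_1 = 9.5; h_1 = 3.5; cx_2 = 4.5; cy_2 = 10; r_2 = 2.5; h_2 = 7; cx_3 = 5; cy_3 = 9; cz_3 = 1; r_3 = 3.5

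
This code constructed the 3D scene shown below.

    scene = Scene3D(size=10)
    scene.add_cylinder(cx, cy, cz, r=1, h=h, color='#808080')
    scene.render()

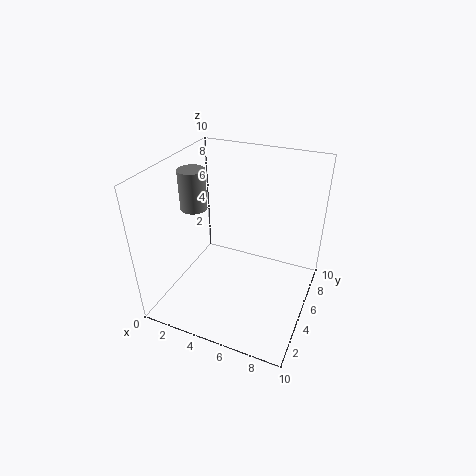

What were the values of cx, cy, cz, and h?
cx = 1; cy = 6; cz = 6; h = 3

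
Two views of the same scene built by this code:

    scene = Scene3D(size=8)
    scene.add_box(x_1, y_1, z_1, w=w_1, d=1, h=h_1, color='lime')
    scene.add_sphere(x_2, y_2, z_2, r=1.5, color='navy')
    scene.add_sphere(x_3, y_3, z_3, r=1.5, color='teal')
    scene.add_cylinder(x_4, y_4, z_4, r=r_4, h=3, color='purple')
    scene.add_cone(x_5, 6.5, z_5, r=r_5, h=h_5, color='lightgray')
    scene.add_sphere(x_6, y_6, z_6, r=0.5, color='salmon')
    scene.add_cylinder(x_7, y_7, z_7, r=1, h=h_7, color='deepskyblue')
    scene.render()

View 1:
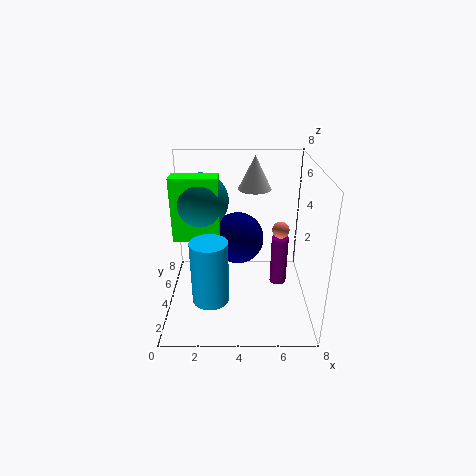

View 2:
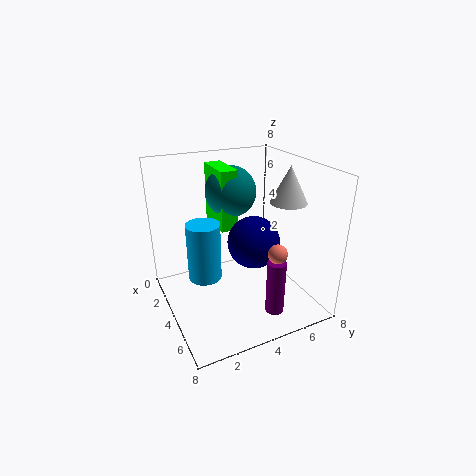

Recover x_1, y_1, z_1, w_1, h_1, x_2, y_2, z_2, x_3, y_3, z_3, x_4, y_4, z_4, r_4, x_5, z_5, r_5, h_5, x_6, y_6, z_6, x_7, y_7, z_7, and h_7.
x_1 = 0.5
y_1 = 3.5
z_1 = 4
w_1 = 2.5
h_1 = 3.5
x_2 = 4
y_2 = 5
z_2 = 3.5
x_3 = 2
y_3 = 4.5
z_3 = 6
x_4 = 6.5
y_4 = 5
z_4 = 0.5
r_4 = 0.5
x_5 = 5
z_5 = 6
r_5 = 1
h_5 = 2
x_6 = 6.5
y_6 = 5
z_6 = 4
x_7 = 2.5
y_7 = 2.5
z_7 = 1
h_7 = 3.5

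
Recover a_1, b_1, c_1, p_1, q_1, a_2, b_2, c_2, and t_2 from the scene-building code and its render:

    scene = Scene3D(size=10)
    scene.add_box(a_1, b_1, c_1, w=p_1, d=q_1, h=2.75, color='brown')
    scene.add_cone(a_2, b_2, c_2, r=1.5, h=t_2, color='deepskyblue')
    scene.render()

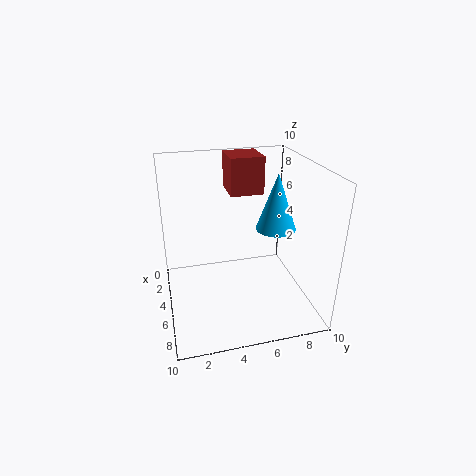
a_1 = 0.25; b_1 = 5; c_1 = 7.25; p_1 = 2.75; q_1 = 2.5; a_2 = 3.75; b_2 = 8.25; c_2 = 4.75; t_2 = 4.25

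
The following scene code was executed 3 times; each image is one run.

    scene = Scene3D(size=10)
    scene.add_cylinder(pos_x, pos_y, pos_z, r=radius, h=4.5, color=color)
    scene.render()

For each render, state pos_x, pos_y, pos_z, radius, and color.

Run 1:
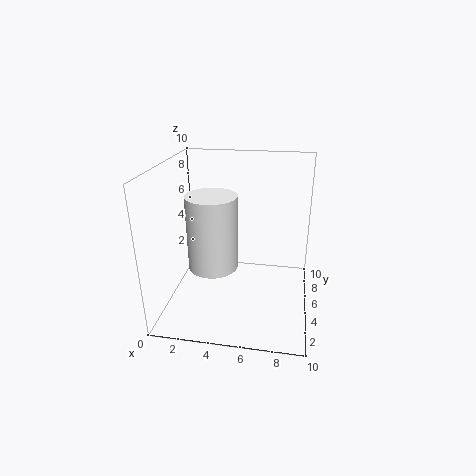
pos_x = 4, pos_y = 2, pos_z = 4.5, radius = 1.5, color = 'white'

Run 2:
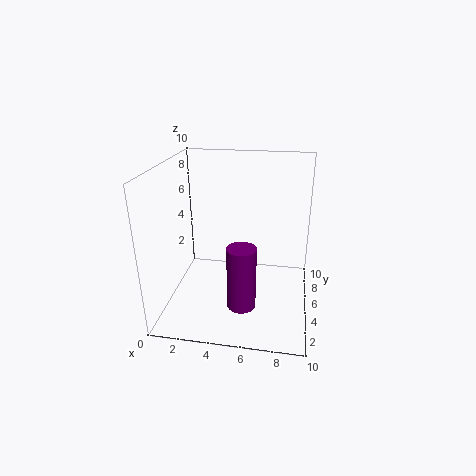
pos_x = 5.5, pos_y = 3.5, pos_z = 0.5, radius = 1, color = 'purple'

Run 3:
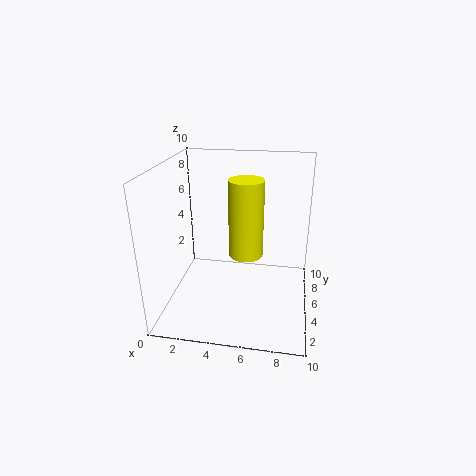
pos_x = 6, pos_y = 2, pos_z = 5.5, radius = 1, color = 'yellow'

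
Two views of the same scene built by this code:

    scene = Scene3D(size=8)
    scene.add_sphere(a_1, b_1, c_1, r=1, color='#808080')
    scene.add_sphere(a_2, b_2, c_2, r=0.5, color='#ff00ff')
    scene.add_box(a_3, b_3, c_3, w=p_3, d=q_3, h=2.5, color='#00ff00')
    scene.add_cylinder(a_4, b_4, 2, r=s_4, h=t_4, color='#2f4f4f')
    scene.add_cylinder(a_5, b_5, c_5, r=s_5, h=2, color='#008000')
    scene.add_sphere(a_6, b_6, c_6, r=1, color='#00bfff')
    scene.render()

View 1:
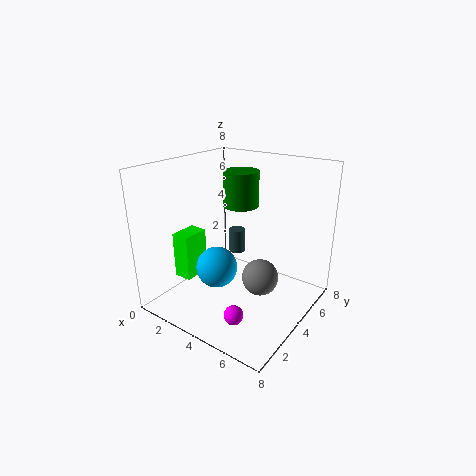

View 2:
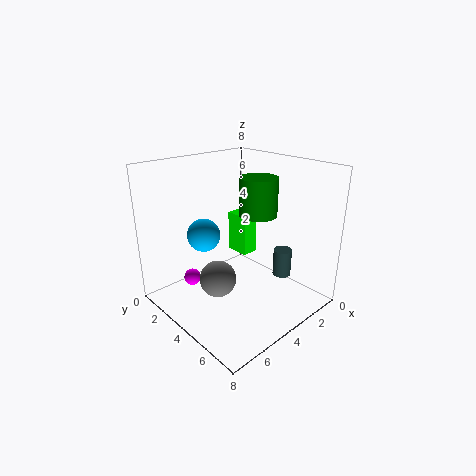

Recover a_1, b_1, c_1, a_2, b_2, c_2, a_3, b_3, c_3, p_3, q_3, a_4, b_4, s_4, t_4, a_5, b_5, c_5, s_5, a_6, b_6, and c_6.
a_1 = 5.5; b_1 = 4; c_1 = 2; a_2 = 5.5; b_2 = 1.5; c_2 = 1; a_3 = 1.5; b_3 = 1.5; c_3 = 2; p_3 = 1; q_3 = 1.5; a_4 = 2.5; b_4 = 6; s_4 = 0.5; t_4 = 1.5; a_5 = 3.5; b_5 = 5; c_5 = 5.5; s_5 = 1; a_6 = 4.5; b_6 = 1.5; c_6 = 3.5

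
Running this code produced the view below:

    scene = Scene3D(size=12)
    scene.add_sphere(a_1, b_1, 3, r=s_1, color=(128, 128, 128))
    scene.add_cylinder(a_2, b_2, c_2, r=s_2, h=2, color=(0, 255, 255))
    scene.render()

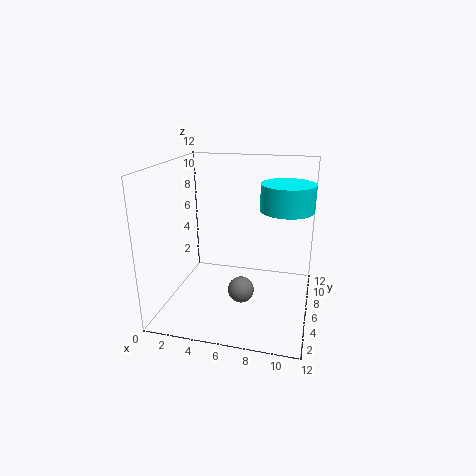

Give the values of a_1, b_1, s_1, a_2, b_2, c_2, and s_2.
a_1 = 7, b_1 = 3, s_1 = 1, a_2 = 10, b_2 = 5, c_2 = 9, s_2 = 2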